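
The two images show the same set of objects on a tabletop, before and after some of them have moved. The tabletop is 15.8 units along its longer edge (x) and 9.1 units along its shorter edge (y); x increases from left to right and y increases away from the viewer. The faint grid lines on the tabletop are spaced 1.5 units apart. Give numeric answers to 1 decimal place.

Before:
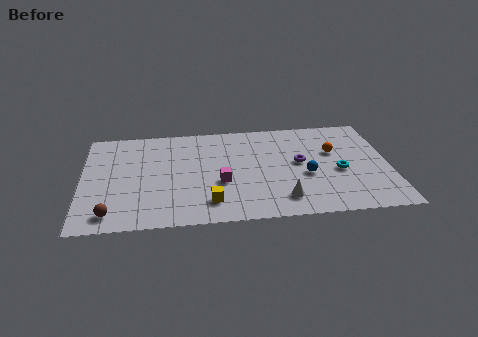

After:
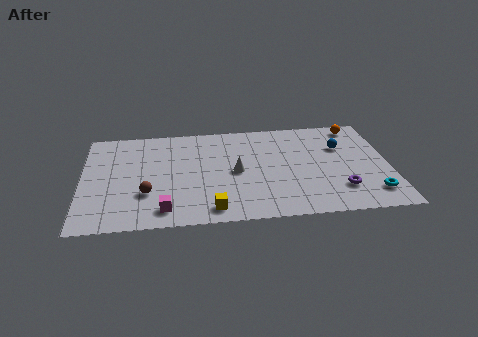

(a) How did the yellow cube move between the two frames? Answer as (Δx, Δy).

(0.1, -0.6)

From the two frames, the yellow cube sits at roughly (6.5, 1.8) before and (6.6, 1.2) after.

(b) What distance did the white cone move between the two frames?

3.5

From (10.2, 1.7) to (7.9, 4.4), the white cone covered √(2.3² + 2.7²) ≈ 3.5 units.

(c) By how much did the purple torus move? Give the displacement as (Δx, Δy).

(2.0, -2.6)

The purple torus started near (11.2, 4.9) and ended near (13.2, 2.3).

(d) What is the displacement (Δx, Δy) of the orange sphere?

(1.3, 2.3)

From the two frames, the orange sphere sits at roughly (13.0, 5.7) before and (14.3, 8.0) after.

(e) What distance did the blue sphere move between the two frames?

3.1

The blue sphere was near (11.5, 3.7) before and (13.4, 6.1) after, so it travelled √(1.9² + 2.4²) ≈ 3.1 units.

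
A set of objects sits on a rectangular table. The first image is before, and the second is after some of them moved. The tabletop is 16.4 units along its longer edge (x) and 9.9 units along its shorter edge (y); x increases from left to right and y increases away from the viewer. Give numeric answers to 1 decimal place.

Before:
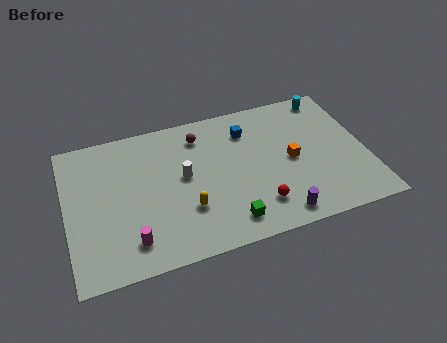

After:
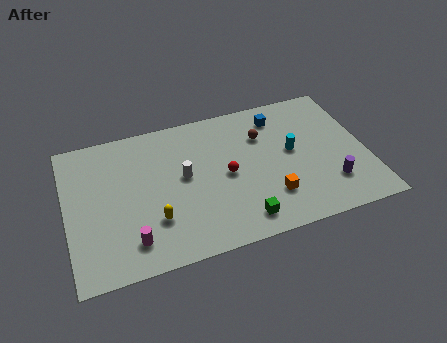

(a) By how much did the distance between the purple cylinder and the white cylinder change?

+1.9

They were about 6.4 units apart before and 8.3 after — 1.9 units further apart.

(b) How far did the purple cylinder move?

3.3

From (11.2, 1.2) to (14.2, 2.5), the purple cylinder covered √(3.0² + 1.3²) ≈ 3.3 units.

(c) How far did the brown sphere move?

3.5

From (7.5, 8.0) to (10.9, 7.0), the brown sphere covered √(3.4² + 1.0²) ≈ 3.5 units.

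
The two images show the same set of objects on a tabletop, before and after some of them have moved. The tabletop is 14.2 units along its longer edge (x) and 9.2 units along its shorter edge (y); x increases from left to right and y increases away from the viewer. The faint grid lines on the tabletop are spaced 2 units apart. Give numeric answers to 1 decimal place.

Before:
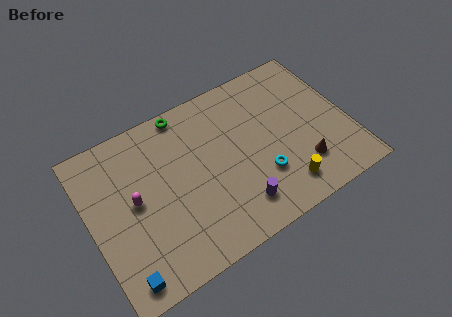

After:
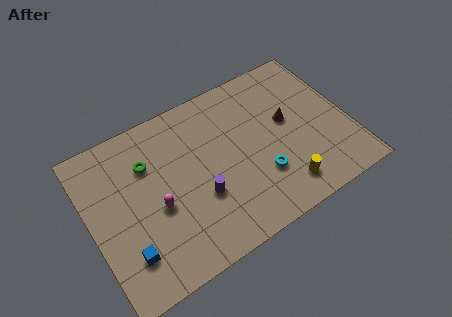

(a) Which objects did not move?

the yellow cylinder and the cyan torus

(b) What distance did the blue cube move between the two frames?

1.2

From (1.2, 1.1) to (1.6, 2.2), the blue cube covered √(0.4² + 1.1²) ≈ 1.2 units.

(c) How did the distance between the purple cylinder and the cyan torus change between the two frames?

+1.5

They were about 1.8 units apart before and 3.3 after — 1.5 units further apart.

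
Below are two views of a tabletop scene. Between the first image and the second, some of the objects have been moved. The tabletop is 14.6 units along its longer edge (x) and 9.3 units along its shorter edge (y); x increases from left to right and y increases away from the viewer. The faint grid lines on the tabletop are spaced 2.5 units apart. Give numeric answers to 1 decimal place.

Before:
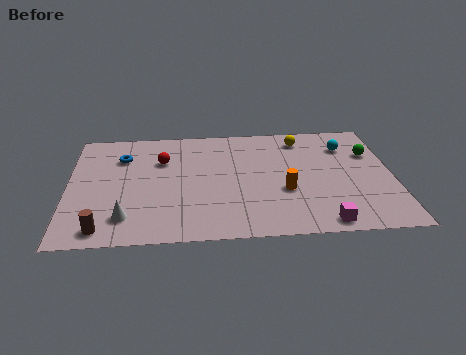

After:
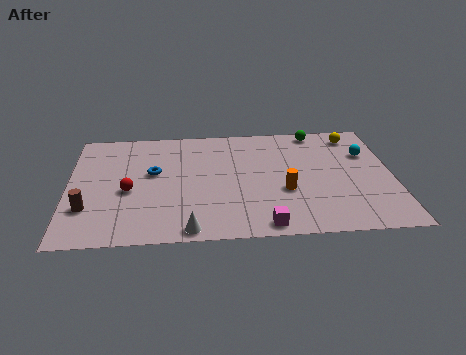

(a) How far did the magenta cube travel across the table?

2.6

From (11.3, 0.9) to (8.7, 0.9), the magenta cube covered √(2.6² + 0.0²) ≈ 2.6 units.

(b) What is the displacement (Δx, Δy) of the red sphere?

(-1.5, -2.4)

The red sphere started near (4.2, 6.4) and ended near (2.7, 4.0).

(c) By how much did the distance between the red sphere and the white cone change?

-0.6

They were about 4.8 units apart before and 4.2 after — 0.6 units closer together.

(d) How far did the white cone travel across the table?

3.0

The white cone was near (2.6, 1.9) before and (5.4, 0.8) after, so it travelled √(2.8² + 1.1²) ≈ 3.0 units.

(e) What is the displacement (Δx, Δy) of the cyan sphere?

(0.9, -0.7)

The cyan sphere was at about (12.6, 7.0) and moved to about (13.5, 6.3).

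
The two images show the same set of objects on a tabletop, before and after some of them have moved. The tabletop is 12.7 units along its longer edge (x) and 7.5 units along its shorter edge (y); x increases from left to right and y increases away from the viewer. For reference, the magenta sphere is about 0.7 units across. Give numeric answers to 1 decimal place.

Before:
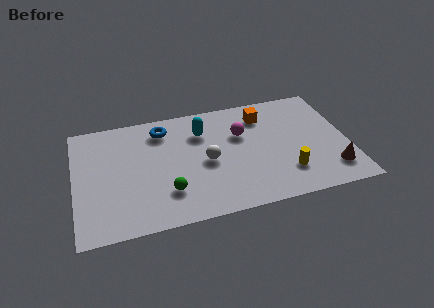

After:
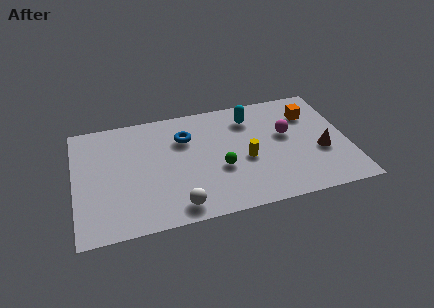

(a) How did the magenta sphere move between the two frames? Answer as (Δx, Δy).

(2.1, -0.5)

The magenta sphere started near (7.8, 4.9) and ended near (9.9, 4.4).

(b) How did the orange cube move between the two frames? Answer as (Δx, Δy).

(2.2, -0.4)

The orange cube was at about (8.9, 5.9) and moved to about (11.1, 5.5).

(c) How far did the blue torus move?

1.3

The blue torus moved from about (4.2, 6.1) to (5.2, 5.3), a distance of √(1.0² + 0.8²) ≈ 1.3.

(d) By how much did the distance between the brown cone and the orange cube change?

-2.6

The distance was about 5.2 in the first image and 2.6 in the second, so they moved 2.6 units closer together.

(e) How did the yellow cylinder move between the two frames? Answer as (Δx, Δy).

(-1.8, 1.3)

From the two frames, the yellow cylinder sits at roughly (9.7, 1.9) before and (7.9, 3.2) after.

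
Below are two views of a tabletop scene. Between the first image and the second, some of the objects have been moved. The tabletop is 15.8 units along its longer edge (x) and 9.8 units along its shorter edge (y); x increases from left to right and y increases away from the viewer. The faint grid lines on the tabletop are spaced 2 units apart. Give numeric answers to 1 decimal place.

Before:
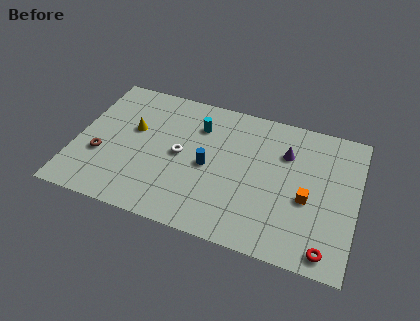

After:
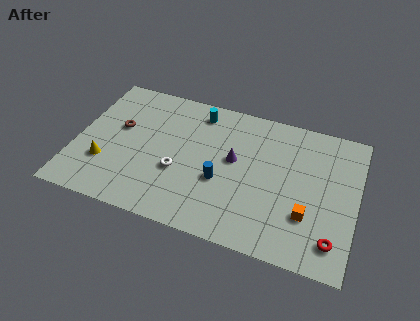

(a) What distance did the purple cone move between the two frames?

3.1

The purple cone was near (11.7, 6.9) before and (8.9, 5.5) after, so it travelled √(2.8² + 1.4²) ≈ 3.1 units.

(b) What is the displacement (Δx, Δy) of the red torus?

(0.3, 0.7)

The red torus was at about (14.4, 1.1) and moved to about (14.7, 1.8).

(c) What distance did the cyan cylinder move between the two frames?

1.0

The cyan cylinder moved from about (6.7, 7.3) to (6.6, 8.3), a distance of √(0.1² + 1.0²) ≈ 1.0.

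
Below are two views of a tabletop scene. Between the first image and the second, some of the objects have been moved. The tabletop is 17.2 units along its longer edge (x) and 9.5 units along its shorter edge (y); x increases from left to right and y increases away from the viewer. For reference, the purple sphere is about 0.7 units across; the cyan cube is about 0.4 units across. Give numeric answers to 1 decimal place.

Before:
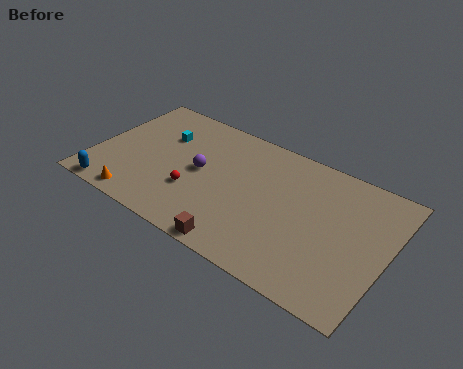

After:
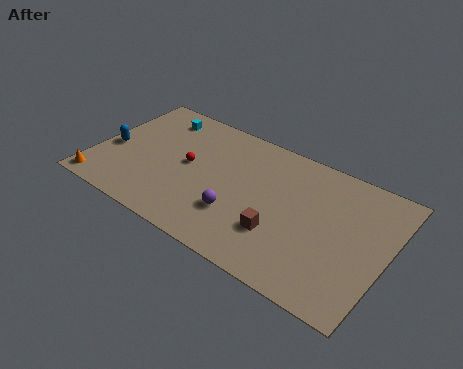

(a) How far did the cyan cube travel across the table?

1.5

The cyan cube moved from about (3.6, 6.5) to (3.0, 7.9), a distance of √(0.6² + 1.4²) ≈ 1.5.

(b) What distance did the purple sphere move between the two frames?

3.3

From (6.2, 4.9) to (8.8, 2.9), the purple sphere covered √(2.6² + 2.0²) ≈ 3.3 units.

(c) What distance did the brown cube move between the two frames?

2.9

The brown cube was near (9.3, 0.8) before and (11.3, 2.9) after, so it travelled √(2.0² + 2.1²) ≈ 2.9 units.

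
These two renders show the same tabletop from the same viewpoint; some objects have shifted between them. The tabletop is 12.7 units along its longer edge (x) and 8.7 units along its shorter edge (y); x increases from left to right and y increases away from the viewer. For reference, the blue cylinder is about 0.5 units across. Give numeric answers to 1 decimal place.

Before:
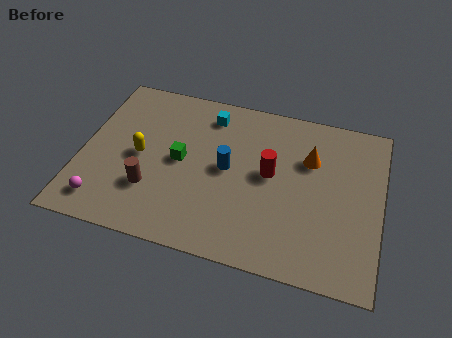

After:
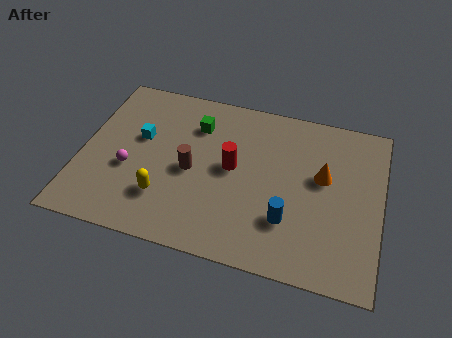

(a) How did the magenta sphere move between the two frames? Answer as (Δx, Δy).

(0.9, 2.0)

The magenta sphere started near (1.2, 1.4) and ended near (2.1, 3.4).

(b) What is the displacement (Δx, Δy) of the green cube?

(0.5, 2.1)

The green cube started near (4.2, 4.4) and ended near (4.7, 6.5).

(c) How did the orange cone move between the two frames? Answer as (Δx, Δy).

(0.6, -0.8)

The orange cone started near (9.6, 5.9) and ended near (10.2, 5.1).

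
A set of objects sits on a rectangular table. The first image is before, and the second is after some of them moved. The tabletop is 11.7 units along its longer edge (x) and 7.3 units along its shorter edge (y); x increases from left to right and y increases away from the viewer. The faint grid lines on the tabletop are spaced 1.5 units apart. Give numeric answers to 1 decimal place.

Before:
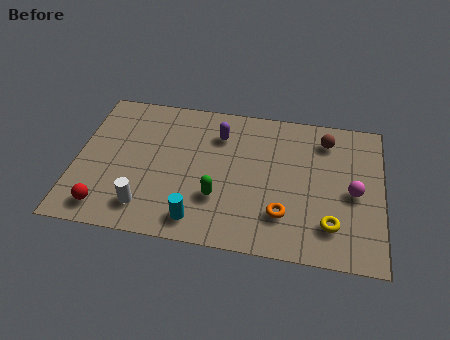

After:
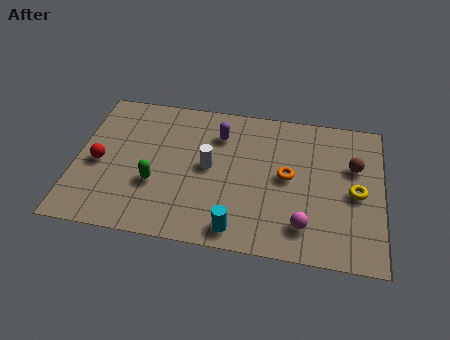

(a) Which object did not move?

the purple capsule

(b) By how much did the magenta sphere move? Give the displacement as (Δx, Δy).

(-1.8, -1.9)

The magenta sphere was at about (10.6, 3.4) and moved to about (8.8, 1.5).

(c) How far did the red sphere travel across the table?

2.2

The red sphere was near (1.3, 1.1) before and (0.9, 3.3) after, so it travelled √(0.4² + 2.2²) ≈ 2.2 units.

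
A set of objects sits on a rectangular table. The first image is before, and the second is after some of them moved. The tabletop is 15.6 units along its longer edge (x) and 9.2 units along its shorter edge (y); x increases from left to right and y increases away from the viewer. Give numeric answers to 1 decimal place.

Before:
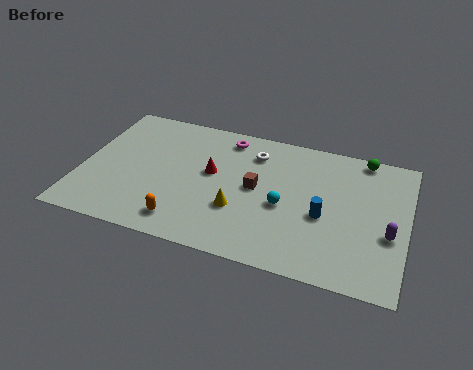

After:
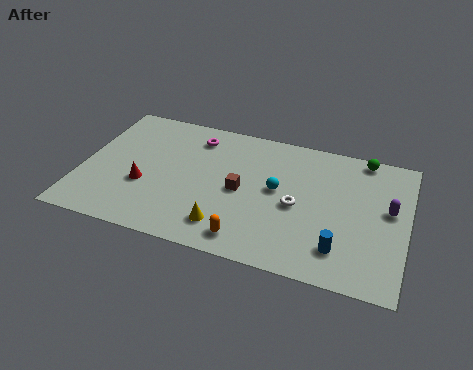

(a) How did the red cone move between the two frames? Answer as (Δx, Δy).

(-3.1, -1.8)

The red cone started near (6.2, 5.2) and ended near (3.1, 3.4).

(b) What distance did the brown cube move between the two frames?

0.8

From (8.4, 4.8) to (7.7, 4.4), the brown cube covered √(0.7² + 0.4²) ≈ 0.8 units.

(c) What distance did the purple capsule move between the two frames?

1.6

The purple capsule was near (14.8, 3.6) before and (14.7, 5.2) after, so it travelled √(0.1² + 1.6²) ≈ 1.6 units.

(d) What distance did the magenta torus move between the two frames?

1.6

The magenta torus moved from about (6.7, 7.9) to (5.2, 7.5), a distance of √(1.5² + 0.4²) ≈ 1.6.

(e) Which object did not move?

the green sphere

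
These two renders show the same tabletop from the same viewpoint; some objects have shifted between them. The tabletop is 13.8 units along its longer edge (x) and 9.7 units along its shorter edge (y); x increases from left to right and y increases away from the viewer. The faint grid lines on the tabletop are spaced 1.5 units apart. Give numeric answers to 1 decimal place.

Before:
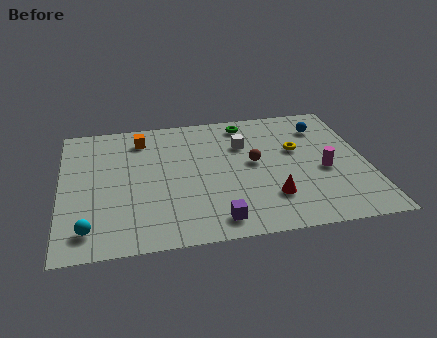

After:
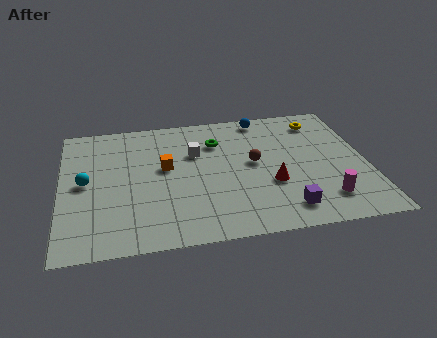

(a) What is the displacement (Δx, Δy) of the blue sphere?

(-2.7, 1.2)

From the two frames, the blue sphere sits at roughly (12.0, 7.5) before and (9.3, 8.7) after.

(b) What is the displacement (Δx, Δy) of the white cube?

(-2.2, -0.3)

From the two frames, the white cube sits at roughly (8.3, 6.7) before and (6.1, 6.4) after.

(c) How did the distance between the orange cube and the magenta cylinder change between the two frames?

-1.1

They were about 8.9 units apart before and 7.8 after — 1.1 units closer together.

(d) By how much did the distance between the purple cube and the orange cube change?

-0.8

They were about 7.3 units apart before and 6.5 after — 0.8 units closer together.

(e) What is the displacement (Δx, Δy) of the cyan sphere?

(-0.1, 3.3)

The cyan sphere started near (1.2, 1.6) and ended near (1.1, 4.9).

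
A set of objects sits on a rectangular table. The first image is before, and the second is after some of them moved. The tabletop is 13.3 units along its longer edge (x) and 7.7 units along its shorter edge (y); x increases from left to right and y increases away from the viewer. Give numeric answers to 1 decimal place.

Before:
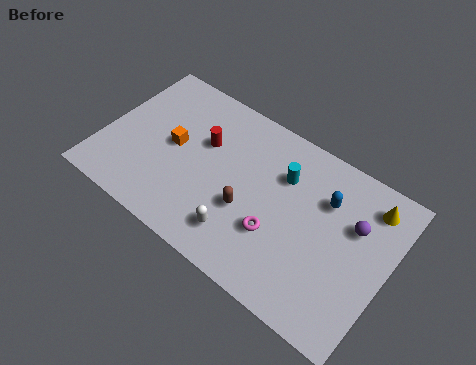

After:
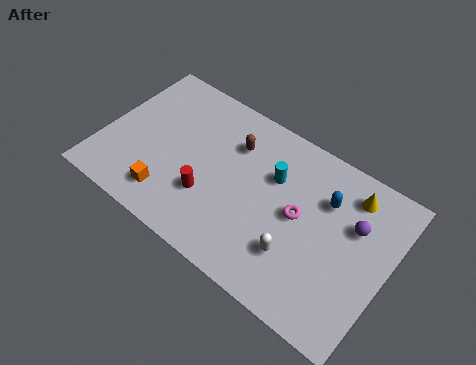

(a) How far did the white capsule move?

2.6

From (6.9, 1.6) to (9.4, 2.2), the white capsule covered √(2.5² + 0.6²) ≈ 2.6 units.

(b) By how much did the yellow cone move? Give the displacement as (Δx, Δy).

(-0.9, 0.0)

From the two frames, the yellow cone sits at roughly (12.1, 6.3) before and (11.2, 6.3) after.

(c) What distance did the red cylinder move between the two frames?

2.5

The red cylinder was near (4.5, 4.9) before and (5.2, 2.5) after, so it travelled √(0.7² + 2.4²) ≈ 2.5 units.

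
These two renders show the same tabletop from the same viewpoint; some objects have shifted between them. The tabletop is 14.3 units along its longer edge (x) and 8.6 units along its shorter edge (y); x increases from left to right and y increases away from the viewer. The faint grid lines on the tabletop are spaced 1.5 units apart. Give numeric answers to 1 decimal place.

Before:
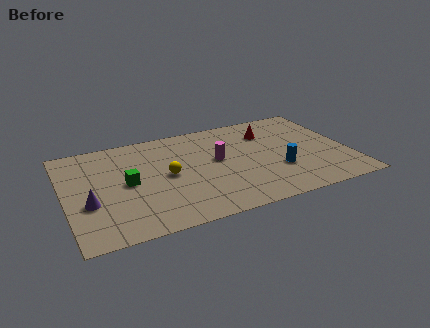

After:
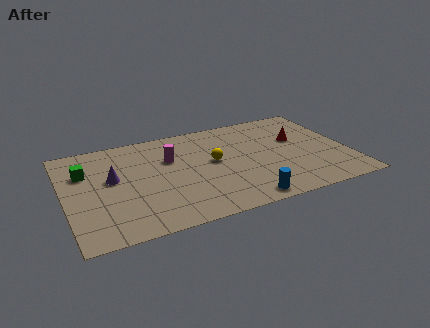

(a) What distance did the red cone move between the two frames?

1.8

The red cone moved from about (10.5, 6.4) to (11.9, 5.3), a distance of √(1.4² + 1.1²) ≈ 1.8.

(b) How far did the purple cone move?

2.1

The purple cone moved from about (1.1, 3.2) to (2.4, 4.9), a distance of √(1.3² + 1.7²) ≈ 2.1.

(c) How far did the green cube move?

2.6

From (3.1, 4.3) to (1.1, 5.9), the green cube covered √(2.0² + 1.6²) ≈ 2.6 units.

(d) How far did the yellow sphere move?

2.4

From (5.1, 4.3) to (7.5, 4.7), the yellow sphere covered √(2.4² + 0.4²) ≈ 2.4 units.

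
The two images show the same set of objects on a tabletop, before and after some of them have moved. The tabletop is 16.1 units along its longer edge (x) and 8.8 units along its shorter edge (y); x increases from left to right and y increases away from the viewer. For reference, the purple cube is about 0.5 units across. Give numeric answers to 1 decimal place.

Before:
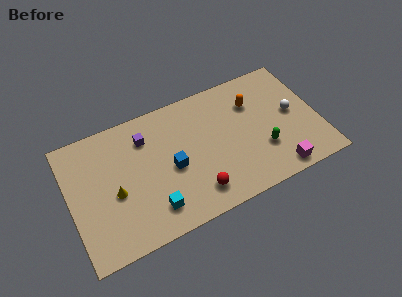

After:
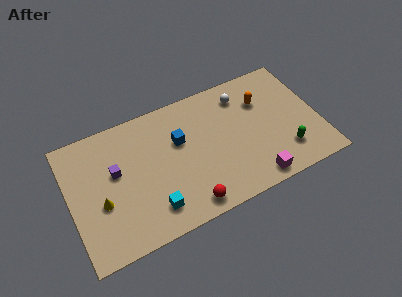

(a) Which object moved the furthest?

the white sphere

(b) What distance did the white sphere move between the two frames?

3.9

The white sphere was near (14.5, 4.6) before and (11.5, 7.1) after, so it travelled √(3.0² + 2.5²) ≈ 3.9 units.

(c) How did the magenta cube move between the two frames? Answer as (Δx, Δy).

(-1.5, 0.0)

The magenta cube started near (13.0, 1.0) and ended near (11.5, 1.0).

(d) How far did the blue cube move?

1.7

The blue cube was near (6.5, 4.0) before and (7.2, 5.6) after, so it travelled √(0.7² + 1.6²) ≈ 1.7 units.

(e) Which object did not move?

the cyan cube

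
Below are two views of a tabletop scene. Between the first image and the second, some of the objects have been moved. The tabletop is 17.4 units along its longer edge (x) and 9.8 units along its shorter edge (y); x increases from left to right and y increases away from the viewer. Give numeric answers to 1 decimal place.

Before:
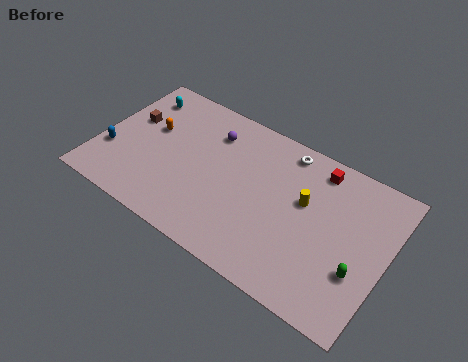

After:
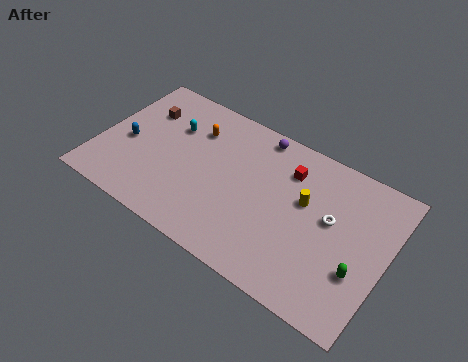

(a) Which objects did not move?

the yellow cylinder and the green capsule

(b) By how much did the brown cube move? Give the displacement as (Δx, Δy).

(0.6, 1.0)

The brown cube started near (1.6, 6.0) and ended near (2.2, 7.0).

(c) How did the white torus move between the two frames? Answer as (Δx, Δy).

(3.2, -3.0)

The white torus started near (10.8, 8.6) and ended near (14.0, 5.6).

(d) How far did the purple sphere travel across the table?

3.0

The purple sphere was near (6.4, 7.5) before and (9.1, 8.8) after, so it travelled √(2.7² + 1.3²) ≈ 3.0 units.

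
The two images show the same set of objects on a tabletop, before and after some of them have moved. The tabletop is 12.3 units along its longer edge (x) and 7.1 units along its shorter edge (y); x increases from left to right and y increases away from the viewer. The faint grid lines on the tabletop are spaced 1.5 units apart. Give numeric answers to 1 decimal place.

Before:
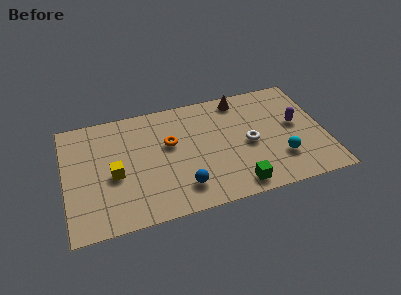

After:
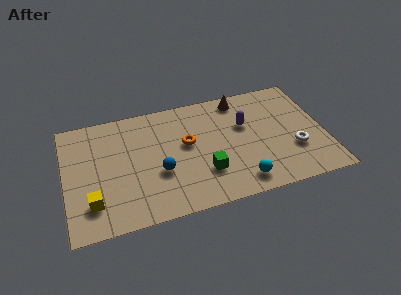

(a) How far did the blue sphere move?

1.6

The blue sphere was near (5.4, 1.5) before and (4.4, 2.7) after, so it travelled √(1.0² + 1.2²) ≈ 1.6 units.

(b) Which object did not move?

the brown cone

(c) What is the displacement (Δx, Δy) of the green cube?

(-1.4, 1.2)

The green cube started near (7.9, 0.9) and ended near (6.5, 2.1).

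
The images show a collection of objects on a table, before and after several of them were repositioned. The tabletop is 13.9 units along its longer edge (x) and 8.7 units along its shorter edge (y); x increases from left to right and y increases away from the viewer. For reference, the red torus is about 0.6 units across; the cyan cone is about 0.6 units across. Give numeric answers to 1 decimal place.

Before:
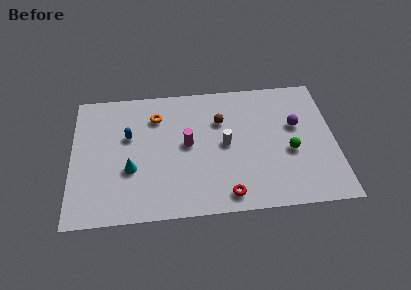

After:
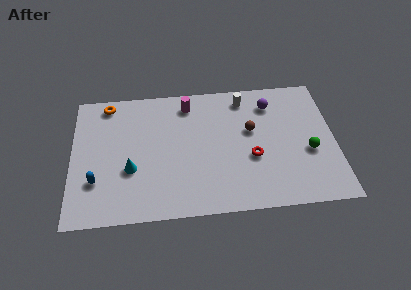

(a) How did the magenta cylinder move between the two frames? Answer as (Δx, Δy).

(0.1, 2.7)

From the two frames, the magenta cylinder sits at roughly (6.1, 4.6) before and (6.2, 7.3) after.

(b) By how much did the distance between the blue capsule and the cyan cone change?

-0.3

The distance was about 2.2 in the first image and 1.9 in the second, so they moved 0.3 units closer together.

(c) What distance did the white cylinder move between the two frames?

3.2

From (8.1, 4.4) to (9.2, 7.4), the white cylinder covered √(1.1² + 3.0²) ≈ 3.2 units.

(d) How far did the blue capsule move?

3.3

The blue capsule moved from about (3.0, 5.4) to (1.3, 2.6), a distance of √(1.7² + 2.8²) ≈ 3.3.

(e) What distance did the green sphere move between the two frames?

1.0

The green sphere moved from about (11.5, 3.6) to (12.5, 3.5), a distance of √(1.0² + 0.1²) ≈ 1.0.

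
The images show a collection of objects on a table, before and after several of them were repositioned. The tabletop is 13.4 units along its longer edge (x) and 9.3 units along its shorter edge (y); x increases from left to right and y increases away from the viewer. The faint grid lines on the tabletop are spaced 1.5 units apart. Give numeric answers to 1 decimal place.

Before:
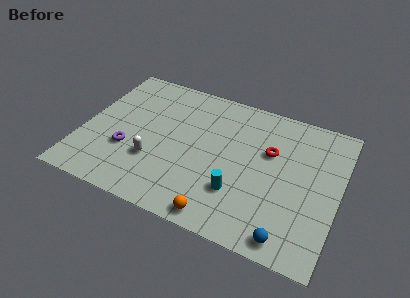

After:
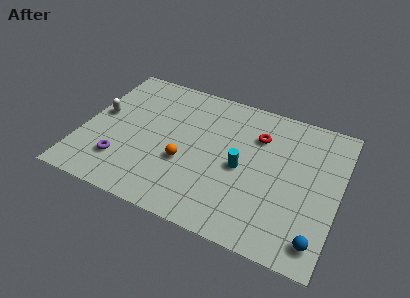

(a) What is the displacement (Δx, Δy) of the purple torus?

(-0.2, -0.9)

From the two frames, the purple torus sits at roughly (2.5, 3.2) before and (2.3, 2.3) after.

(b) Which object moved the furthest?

the white capsule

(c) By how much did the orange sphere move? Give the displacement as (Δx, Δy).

(-2.2, 2.6)

From the two frames, the orange sphere sits at roughly (7.7, 0.9) before and (5.5, 3.5) after.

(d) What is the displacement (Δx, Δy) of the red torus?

(-0.7, 0.8)

The red torus started near (9.7, 5.9) and ended near (9.0, 6.7).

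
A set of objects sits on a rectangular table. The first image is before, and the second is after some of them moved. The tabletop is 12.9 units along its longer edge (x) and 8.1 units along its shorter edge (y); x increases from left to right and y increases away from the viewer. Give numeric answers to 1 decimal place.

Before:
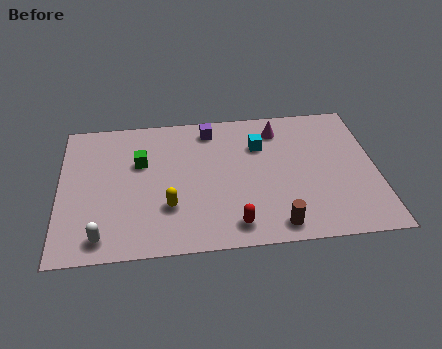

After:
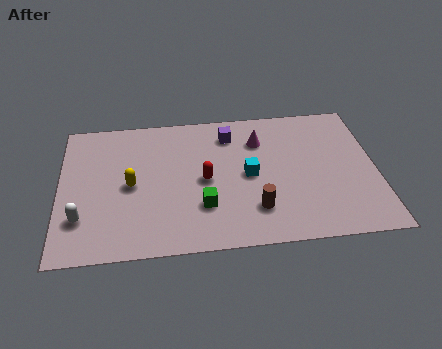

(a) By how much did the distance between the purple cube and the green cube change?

+0.9

They were about 3.4 units apart before and 4.3 after — 0.9 units further apart.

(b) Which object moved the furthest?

the green cube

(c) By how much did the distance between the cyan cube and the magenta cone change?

+0.9

The distance was about 1.2 in the first image and 2.1 in the second, so they moved 0.9 units further apart.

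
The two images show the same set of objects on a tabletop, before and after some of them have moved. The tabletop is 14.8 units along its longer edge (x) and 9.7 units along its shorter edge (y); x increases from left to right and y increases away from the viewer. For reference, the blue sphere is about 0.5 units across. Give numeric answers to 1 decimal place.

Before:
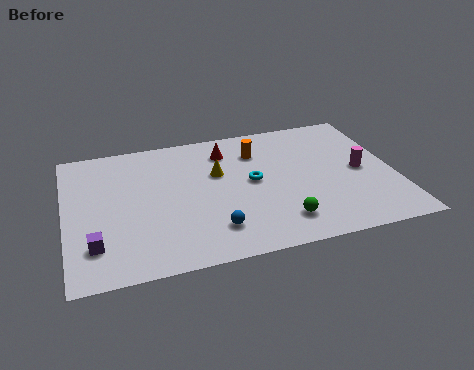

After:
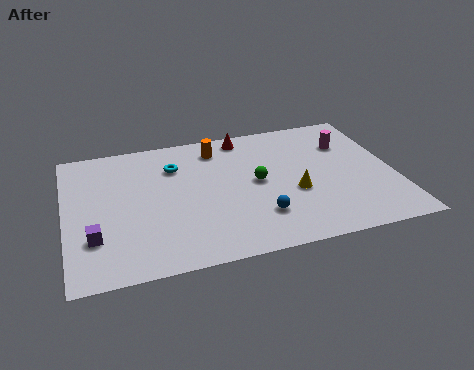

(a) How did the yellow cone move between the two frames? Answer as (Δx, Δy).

(3.3, -2.3)

From the two frames, the yellow cone sits at roughly (6.9, 6.1) before and (10.2, 3.8) after.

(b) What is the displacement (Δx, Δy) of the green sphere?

(-0.8, 3.1)

The green sphere started near (9.4, 1.9) and ended near (8.6, 5.0).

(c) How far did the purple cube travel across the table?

0.5

The purple cube moved from about (1.2, 2.3) to (1.2, 2.8), a distance of √(0.0² + 0.5²) ≈ 0.5.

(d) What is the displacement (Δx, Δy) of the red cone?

(0.9, 0.9)

The red cone was at about (7.4, 7.7) and moved to about (8.3, 8.6).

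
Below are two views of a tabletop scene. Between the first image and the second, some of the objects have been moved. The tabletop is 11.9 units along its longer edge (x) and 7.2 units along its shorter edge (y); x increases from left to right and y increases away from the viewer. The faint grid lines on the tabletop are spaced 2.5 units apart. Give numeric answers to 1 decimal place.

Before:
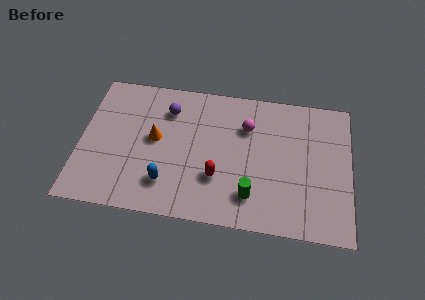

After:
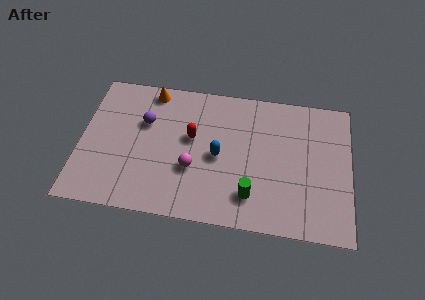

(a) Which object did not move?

the green cylinder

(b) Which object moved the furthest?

the magenta sphere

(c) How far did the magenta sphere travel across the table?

3.4

The magenta sphere was near (7.3, 5.1) before and (5.0, 2.6) after, so it travelled √(2.3² + 2.5²) ≈ 3.4 units.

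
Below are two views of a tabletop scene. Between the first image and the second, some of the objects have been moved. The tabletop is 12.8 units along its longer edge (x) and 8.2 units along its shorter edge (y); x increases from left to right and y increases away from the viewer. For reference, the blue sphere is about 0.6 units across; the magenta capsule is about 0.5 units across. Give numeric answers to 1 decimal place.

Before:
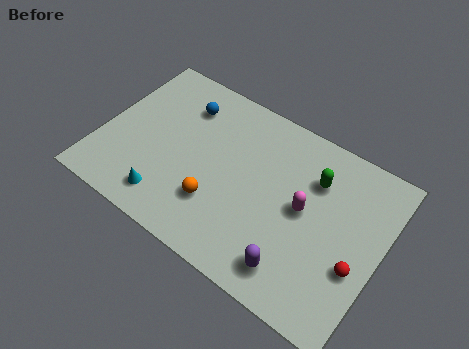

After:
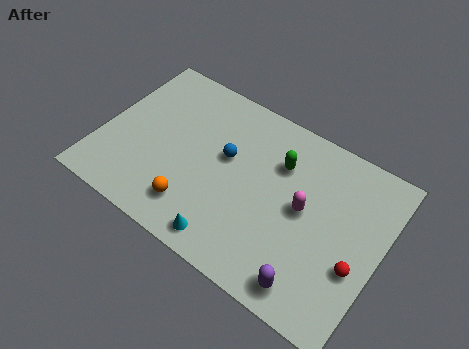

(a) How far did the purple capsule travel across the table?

0.9

The purple capsule moved from about (9.4, 1.4) to (10.2, 1.1), a distance of √(0.8² + 0.3²) ≈ 0.9.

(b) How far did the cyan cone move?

2.9

The cyan cone was near (3.5, 1.4) before and (6.4, 1.0) after, so it travelled √(2.9² + 0.4²) ≈ 2.9 units.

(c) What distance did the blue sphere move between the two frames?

2.7

The blue sphere was near (3.3, 6.3) before and (5.6, 4.8) after, so it travelled √(2.3² + 1.5²) ≈ 2.7 units.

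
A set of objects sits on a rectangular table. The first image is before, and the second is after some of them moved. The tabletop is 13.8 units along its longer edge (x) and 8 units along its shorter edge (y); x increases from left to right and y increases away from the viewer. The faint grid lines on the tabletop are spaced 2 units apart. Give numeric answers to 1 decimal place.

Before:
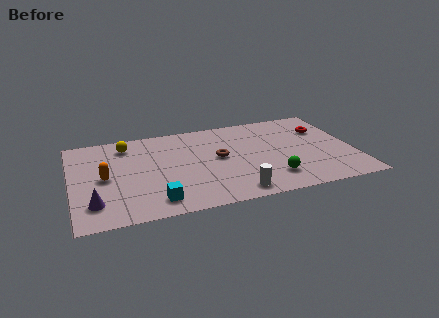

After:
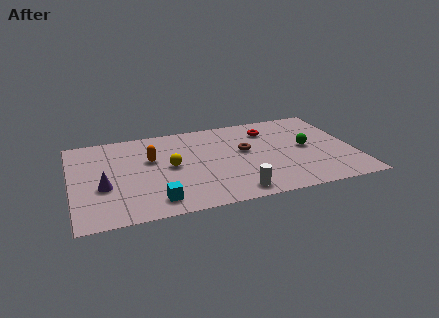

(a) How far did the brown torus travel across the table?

1.3

The brown torus was near (7.2, 4.3) before and (8.5, 4.6) after, so it travelled √(1.3² + 0.3²) ≈ 1.3 units.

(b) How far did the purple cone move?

1.4

The purple cone moved from about (1.0, 1.8) to (1.5, 3.1), a distance of √(0.5² + 1.3²) ≈ 1.4.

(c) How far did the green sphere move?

3.0

From (9.6, 1.8) to (11.5, 4.1), the green sphere covered √(1.9² + 2.3²) ≈ 3.0 units.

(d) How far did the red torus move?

2.8

The red torus was near (12.5, 5.6) before and (9.8, 6.2) after, so it travelled √(2.7² + 0.6²) ≈ 2.8 units.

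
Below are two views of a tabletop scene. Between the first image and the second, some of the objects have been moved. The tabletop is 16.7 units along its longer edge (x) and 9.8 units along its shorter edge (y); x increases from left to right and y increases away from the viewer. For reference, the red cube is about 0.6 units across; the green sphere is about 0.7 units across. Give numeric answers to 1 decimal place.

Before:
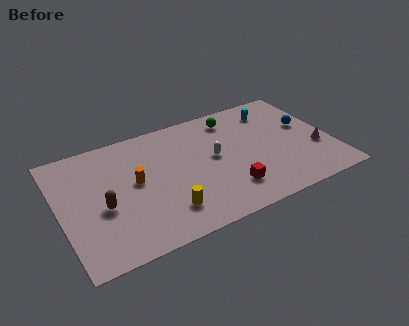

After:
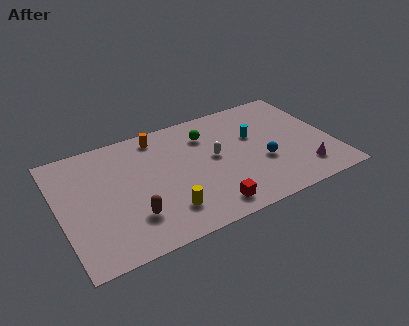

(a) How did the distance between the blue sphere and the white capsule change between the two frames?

-2.7

They were about 5.9 units apart before and 3.2 after — 2.7 units closer together.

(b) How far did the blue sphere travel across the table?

3.7

From (15.4, 5.8) to (12.3, 3.7), the blue sphere covered √(3.1² + 2.1²) ≈ 3.7 units.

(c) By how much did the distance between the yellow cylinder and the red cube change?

-1.3

The distance was about 3.9 in the first image and 2.6 in the second, so they moved 1.3 units closer together.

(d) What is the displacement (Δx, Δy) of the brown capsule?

(1.6, -1.5)

The brown capsule was at about (2.5, 4.1) and moved to about (4.1, 2.6).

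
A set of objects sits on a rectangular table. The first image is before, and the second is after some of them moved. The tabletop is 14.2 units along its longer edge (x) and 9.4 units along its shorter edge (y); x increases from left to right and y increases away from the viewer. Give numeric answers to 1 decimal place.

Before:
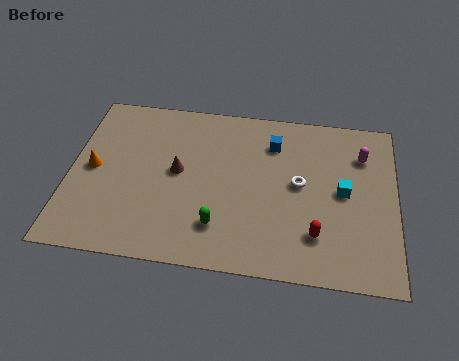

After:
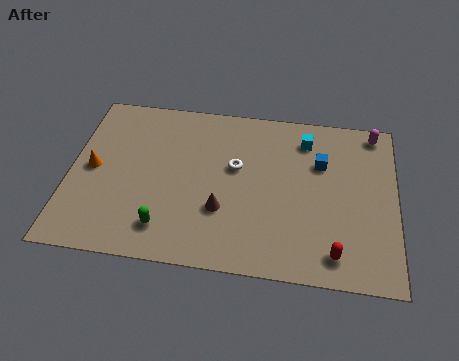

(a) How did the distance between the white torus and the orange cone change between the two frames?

-2.7

They were about 9.0 units apart before and 6.3 after — 2.7 units closer together.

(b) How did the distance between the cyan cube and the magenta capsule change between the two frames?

+0.8

Before: roughly 2.3 units apart; after: 3.1. That's 0.8 units further apart.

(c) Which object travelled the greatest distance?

the cyan cube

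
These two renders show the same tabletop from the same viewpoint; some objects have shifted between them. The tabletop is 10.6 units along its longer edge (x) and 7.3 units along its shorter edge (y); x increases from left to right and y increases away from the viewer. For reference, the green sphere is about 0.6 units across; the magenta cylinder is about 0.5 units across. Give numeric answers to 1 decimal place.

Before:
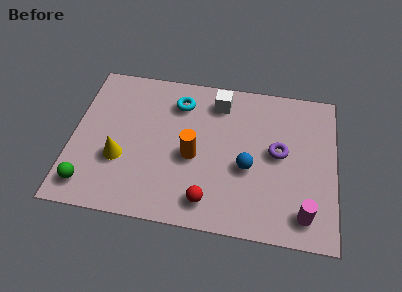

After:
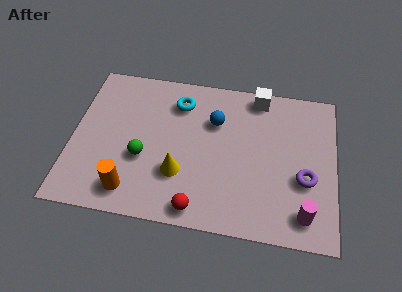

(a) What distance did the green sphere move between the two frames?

2.6

The green sphere moved from about (0.8, 1.2) to (2.9, 2.8), a distance of √(2.1² + 1.6²) ≈ 2.6.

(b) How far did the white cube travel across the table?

1.7

The white cube was near (5.8, 6.0) before and (7.4, 6.5) after, so it travelled √(1.6² + 0.5²) ≈ 1.7 units.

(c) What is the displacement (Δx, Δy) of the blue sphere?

(-1.4, 2.0)

The blue sphere started near (7.1, 3.0) and ended near (5.7, 5.0).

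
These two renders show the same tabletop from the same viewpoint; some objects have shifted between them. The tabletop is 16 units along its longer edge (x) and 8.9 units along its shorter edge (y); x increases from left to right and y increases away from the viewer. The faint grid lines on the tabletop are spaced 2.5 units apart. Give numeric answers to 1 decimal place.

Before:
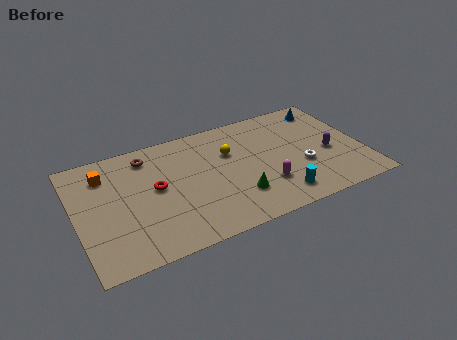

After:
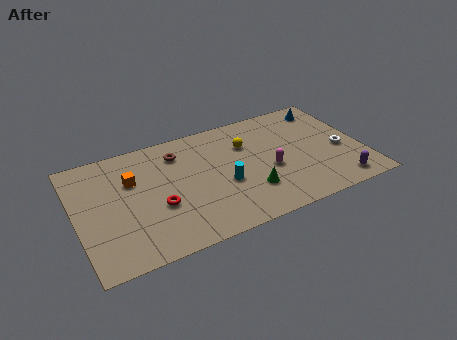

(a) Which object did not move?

the blue cone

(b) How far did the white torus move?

2.4

From (12.5, 3.3) to (14.8, 3.8), the white torus covered √(2.3² + 0.5²) ≈ 2.4 units.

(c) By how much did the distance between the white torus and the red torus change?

+2.2

The distance was about 8.2 in the first image and 10.4 in the second, so they moved 2.2 units further apart.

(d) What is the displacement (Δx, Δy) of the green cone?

(0.7, 0.1)

From the two frames, the green cone sits at roughly (8.7, 2.4) before and (9.4, 2.5) after.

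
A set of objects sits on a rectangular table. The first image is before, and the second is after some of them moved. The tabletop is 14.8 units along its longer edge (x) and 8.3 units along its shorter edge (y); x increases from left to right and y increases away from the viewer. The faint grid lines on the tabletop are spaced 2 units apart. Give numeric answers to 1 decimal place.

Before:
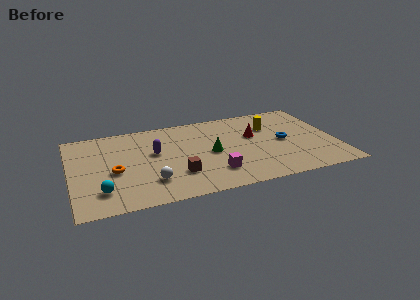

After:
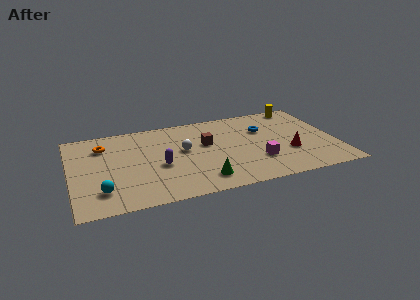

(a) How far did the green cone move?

2.6

From (7.8, 4.0) to (7.1, 1.5), the green cone covered √(0.7² + 2.5²) ≈ 2.6 units.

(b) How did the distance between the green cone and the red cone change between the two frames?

+2.5

They were about 2.7 units apart before and 5.2 after — 2.5 units further apart.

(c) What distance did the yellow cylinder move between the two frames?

2.5

The yellow cylinder moved from about (11.3, 5.8) to (13.2, 7.5), a distance of √(1.9² + 1.7²) ≈ 2.5.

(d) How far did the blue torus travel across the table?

1.8

The blue torus moved from about (11.9, 4.1) to (10.9, 5.6), a distance of √(1.0² + 1.5²) ≈ 1.8.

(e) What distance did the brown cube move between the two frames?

3.2

From (5.8, 2.4) to (7.6, 5.0), the brown cube covered √(1.8² + 2.6²) ≈ 3.2 units.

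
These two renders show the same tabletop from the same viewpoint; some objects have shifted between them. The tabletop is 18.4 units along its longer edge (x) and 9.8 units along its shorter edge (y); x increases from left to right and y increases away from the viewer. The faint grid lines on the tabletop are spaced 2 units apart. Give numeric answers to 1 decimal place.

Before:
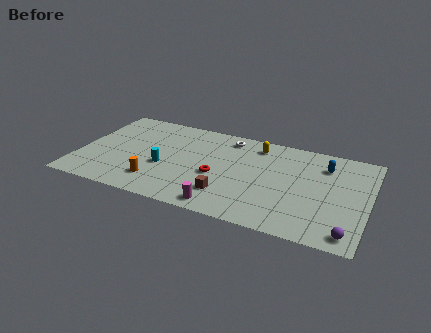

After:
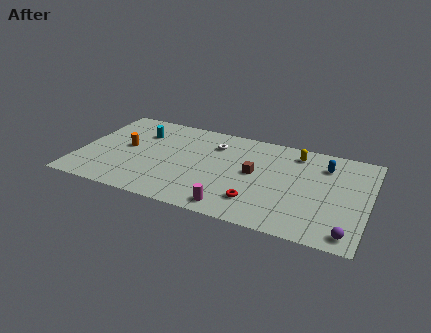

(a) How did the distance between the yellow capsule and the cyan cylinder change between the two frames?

+3.0

They were about 7.1 units apart before and 10.1 after — 3.0 units further apart.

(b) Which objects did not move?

the purple sphere and the blue capsule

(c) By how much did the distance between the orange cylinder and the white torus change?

-1.5

Before: roughly 7.4 units apart; after: 5.9. That's 1.5 units closer together.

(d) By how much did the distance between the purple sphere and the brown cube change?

-0.4

The distance was about 7.8 in the first image and 7.4 in the second, so they moved 0.4 units closer together.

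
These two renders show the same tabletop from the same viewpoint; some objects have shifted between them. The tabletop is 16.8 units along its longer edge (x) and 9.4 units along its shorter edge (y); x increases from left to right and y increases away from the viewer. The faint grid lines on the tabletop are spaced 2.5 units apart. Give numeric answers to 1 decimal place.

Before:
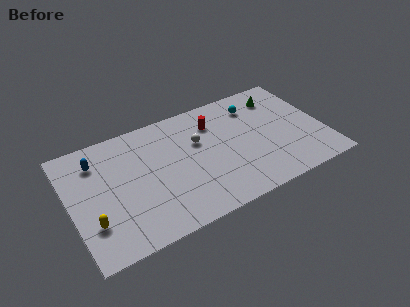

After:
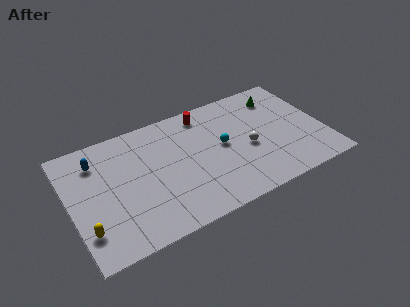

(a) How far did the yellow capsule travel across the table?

0.6

The yellow capsule was near (1.2, 2.7) before and (0.8, 2.3) after, so it travelled √(0.4² + 0.4²) ≈ 0.6 units.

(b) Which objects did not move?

the green cone and the blue capsule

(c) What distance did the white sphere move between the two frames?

3.6

The white sphere was near (8.6, 6.0) before and (11.7, 4.1) after, so it travelled √(3.1² + 1.9²) ≈ 3.6 units.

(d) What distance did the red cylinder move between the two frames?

1.1

From (9.8, 7.1) to (9.3, 8.1), the red cylinder covered √(0.5² + 1.0²) ≈ 1.1 units.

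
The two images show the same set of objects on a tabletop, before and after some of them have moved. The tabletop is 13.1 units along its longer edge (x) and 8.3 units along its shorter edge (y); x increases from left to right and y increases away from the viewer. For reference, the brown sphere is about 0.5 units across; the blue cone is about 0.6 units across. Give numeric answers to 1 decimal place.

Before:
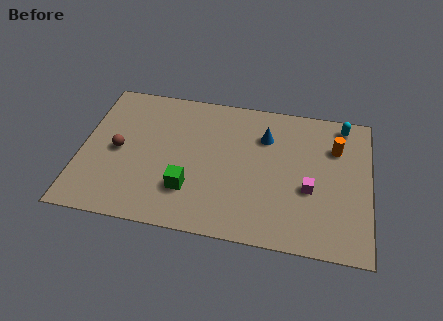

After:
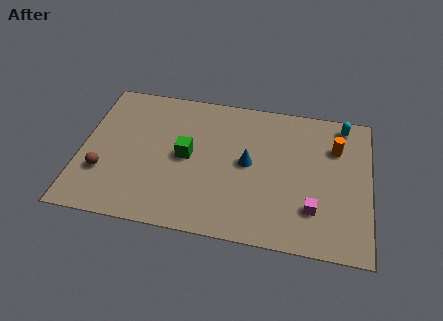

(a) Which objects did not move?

the orange cylinder and the cyan capsule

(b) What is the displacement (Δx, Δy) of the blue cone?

(-0.7, -1.7)

From the two frames, the blue cone sits at roughly (8.3, 6.0) before and (7.6, 4.3) after.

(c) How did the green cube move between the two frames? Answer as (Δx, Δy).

(-0.2, 1.9)

The green cube started near (5.0, 2.3) and ended near (4.8, 4.2).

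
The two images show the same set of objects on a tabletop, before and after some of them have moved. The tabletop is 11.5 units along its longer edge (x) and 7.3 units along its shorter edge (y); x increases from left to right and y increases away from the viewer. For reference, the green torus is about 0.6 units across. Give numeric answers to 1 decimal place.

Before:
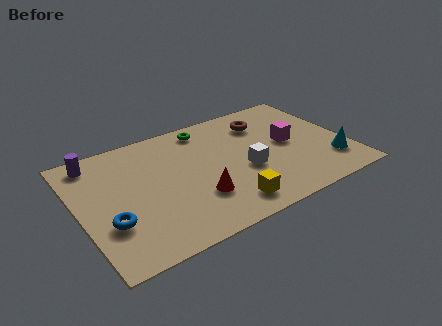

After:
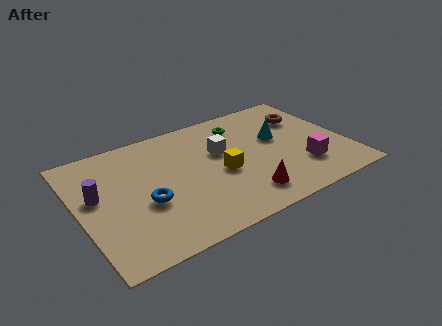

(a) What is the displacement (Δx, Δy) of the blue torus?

(1.6, 0.5)

From the two frames, the blue torus sits at roughly (1.1, 2.4) before and (2.7, 2.9) after.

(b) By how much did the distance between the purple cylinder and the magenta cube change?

+0.4

Before: roughly 8.5 units apart; after: 8.9. That's 0.4 units further apart.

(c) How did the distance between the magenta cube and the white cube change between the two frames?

+1.8

They were about 2.3 units apart before and 4.1 after — 1.8 units further apart.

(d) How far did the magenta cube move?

1.8

From (9.1, 3.8) to (9.4, 2.0), the magenta cube covered √(0.3² + 1.8²) ≈ 1.8 units.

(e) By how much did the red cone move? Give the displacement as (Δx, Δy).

(1.9, -0.8)

From the two frames, the red cone sits at roughly (4.8, 2.2) before and (6.7, 1.4) after.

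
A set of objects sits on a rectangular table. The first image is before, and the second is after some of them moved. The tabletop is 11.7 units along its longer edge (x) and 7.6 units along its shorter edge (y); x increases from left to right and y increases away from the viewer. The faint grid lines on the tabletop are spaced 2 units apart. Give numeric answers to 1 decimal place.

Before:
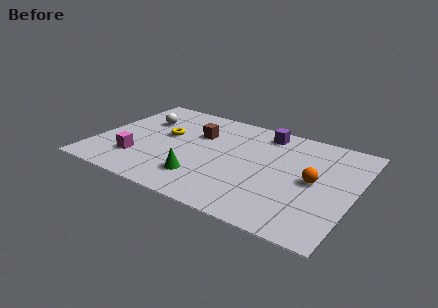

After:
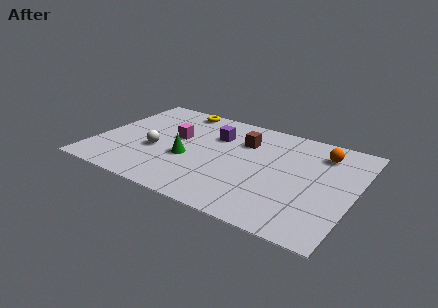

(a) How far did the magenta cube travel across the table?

2.8

From (2.1, 2.0) to (3.5, 4.4), the magenta cube covered √(1.4² + 2.4²) ≈ 2.8 units.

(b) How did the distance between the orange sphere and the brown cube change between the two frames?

-2.1

The distance was about 5.7 in the first image and 3.6 in the second, so they moved 2.1 units closer together.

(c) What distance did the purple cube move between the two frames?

2.4

The purple cube was near (7.3, 6.5) before and (5.2, 5.3) after, so it travelled √(2.1² + 1.2²) ≈ 2.4 units.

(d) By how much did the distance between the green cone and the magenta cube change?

-1.4

They were about 3.0 units apart before and 1.6 after — 1.4 units closer together.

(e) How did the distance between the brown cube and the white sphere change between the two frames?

+1.8

They were about 2.6 units apart before and 4.4 after — 1.8 units further apart.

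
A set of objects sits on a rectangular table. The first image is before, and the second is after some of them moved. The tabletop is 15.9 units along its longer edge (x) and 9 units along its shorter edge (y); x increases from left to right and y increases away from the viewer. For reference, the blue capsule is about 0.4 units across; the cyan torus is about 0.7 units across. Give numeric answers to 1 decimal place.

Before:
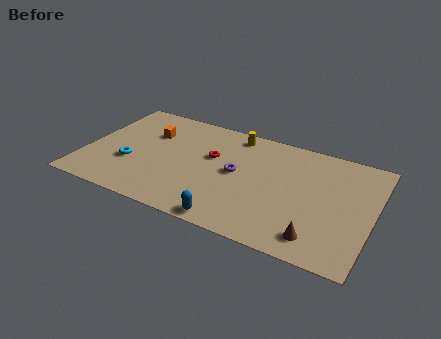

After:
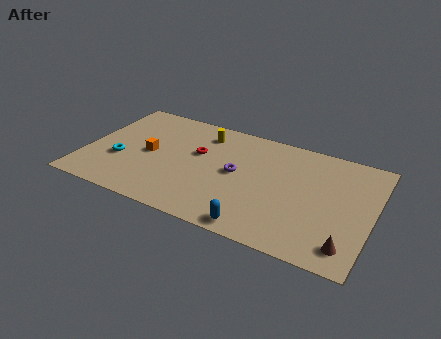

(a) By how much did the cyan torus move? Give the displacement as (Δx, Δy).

(-0.6, 0.1)

The cyan torus started near (2.6, 3.2) and ended near (2.0, 3.3).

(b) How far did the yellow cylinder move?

1.8

The yellow cylinder moved from about (7.9, 7.9) to (6.2, 7.3), a distance of √(1.7² + 0.6²) ≈ 1.8.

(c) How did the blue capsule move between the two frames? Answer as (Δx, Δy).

(1.4, 0.1)

From the two frames, the blue capsule sits at roughly (8.6, 0.8) before and (10.0, 0.9) after.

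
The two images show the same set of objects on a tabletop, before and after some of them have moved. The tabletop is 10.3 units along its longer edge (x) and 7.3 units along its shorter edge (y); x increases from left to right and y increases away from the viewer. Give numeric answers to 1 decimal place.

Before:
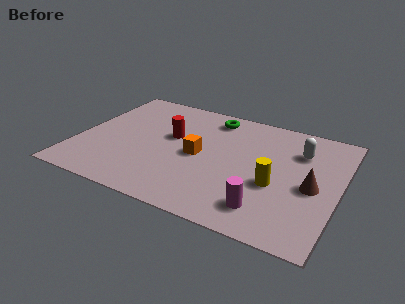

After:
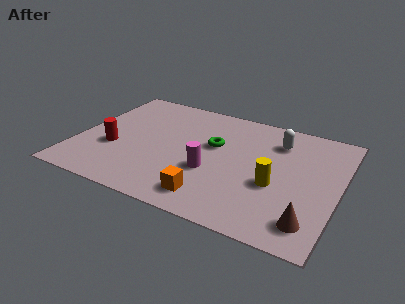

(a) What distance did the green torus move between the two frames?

1.8

The green torus was near (5.0, 6.2) before and (5.3, 4.4) after, so it travelled √(0.3² + 1.8²) ≈ 1.8 units.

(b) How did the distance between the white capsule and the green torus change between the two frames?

-1.0

The distance was about 3.7 in the first image and 2.7 in the second, so they moved 1.0 units closer together.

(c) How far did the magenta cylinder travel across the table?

2.6

The magenta cylinder moved from about (7.7, 1.4) to (5.4, 2.7), a distance of √(2.3² + 1.3²) ≈ 2.6.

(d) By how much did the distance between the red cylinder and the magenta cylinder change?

-1.1

They were about 5.0 units apart before and 3.9 after — 1.1 units closer together.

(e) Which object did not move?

the yellow cylinder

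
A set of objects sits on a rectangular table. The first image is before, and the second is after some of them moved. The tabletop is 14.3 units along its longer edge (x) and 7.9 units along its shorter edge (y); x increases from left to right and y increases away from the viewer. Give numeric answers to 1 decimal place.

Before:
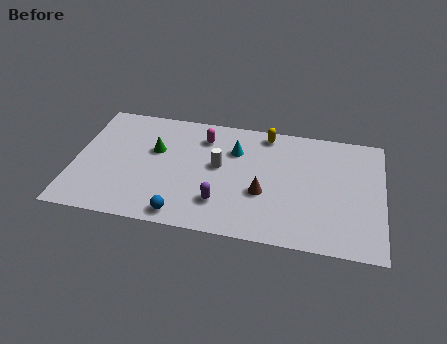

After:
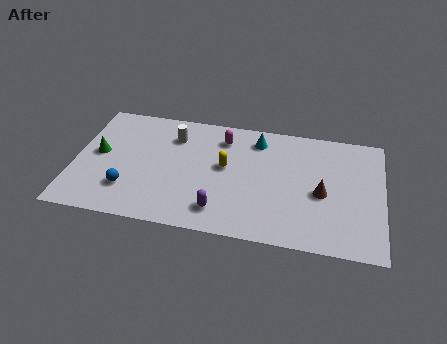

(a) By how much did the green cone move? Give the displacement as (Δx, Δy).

(-2.6, -0.7)

The green cone started near (3.7, 4.9) and ended near (1.1, 4.2).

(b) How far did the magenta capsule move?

0.9

The magenta capsule was near (5.9, 6.2) before and (6.8, 6.3) after, so it travelled √(0.9² + 0.1²) ≈ 0.9 units.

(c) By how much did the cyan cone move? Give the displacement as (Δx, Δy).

(1.0, 0.9)

The cyan cone started near (7.4, 5.6) and ended near (8.4, 6.5).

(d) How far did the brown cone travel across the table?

2.7

The brown cone was near (8.8, 3.0) before and (11.5, 3.5) after, so it travelled √(2.7² + 0.5²) ≈ 2.7 units.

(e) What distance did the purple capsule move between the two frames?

0.5

From (6.9, 2.0) to (6.9, 1.5), the purple capsule covered √(0.0² + 0.5²) ≈ 0.5 units.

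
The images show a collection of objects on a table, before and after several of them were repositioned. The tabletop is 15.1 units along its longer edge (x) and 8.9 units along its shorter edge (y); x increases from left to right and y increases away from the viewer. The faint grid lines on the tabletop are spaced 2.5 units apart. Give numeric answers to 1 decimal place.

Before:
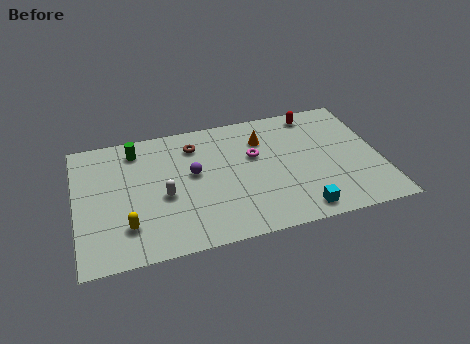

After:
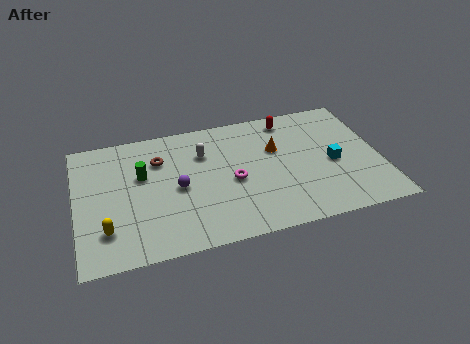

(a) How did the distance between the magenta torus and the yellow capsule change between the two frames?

-0.7

They were about 7.3 units apart before and 6.6 after — 0.7 units closer together.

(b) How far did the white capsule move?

3.3

The white capsule was near (4.3, 3.8) before and (6.4, 6.3) after, so it travelled √(2.1² + 2.5²) ≈ 3.3 units.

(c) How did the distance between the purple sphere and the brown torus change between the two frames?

+0.3

The distance was about 2.0 in the first image and 2.3 in the second, so they moved 0.3 units further apart.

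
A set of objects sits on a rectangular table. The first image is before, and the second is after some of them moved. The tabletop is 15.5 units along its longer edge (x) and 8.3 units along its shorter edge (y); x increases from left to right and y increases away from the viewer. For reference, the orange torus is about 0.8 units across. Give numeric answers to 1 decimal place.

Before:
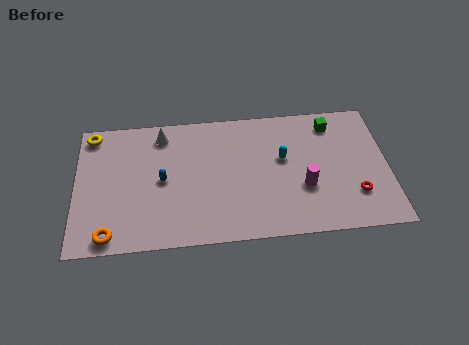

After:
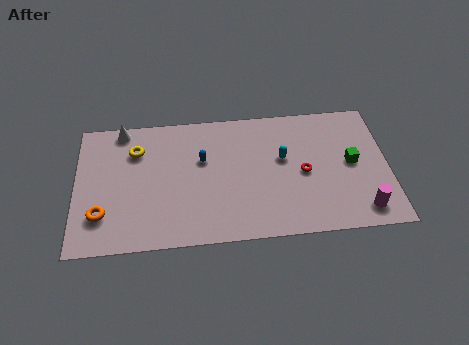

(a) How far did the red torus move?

3.0

The red torus moved from about (13.8, 2.3) to (11.3, 3.9), a distance of √(2.5² + 1.6²) ≈ 3.0.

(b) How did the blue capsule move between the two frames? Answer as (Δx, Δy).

(2.0, 1.1)

The blue capsule started near (4.3, 4.1) and ended near (6.3, 5.2).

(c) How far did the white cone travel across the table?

2.1

The white cone moved from about (4.3, 7.0) to (2.3, 7.5), a distance of √(2.0² + 0.5²) ≈ 2.1.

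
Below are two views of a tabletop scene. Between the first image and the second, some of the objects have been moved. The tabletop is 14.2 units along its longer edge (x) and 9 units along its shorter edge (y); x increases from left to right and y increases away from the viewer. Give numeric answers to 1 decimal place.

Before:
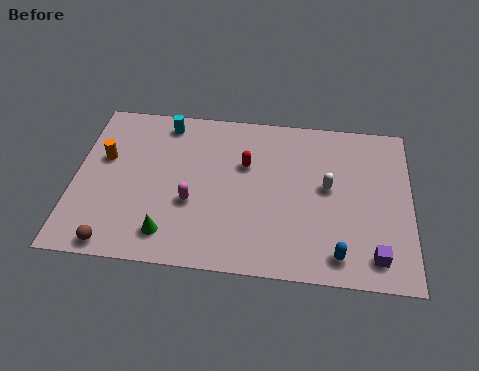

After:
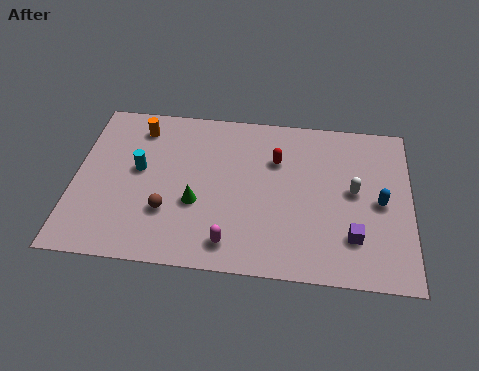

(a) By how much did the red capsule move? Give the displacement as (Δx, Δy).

(1.3, 0.4)

From the two frames, the red capsule sits at roughly (7.2, 5.8) before and (8.5, 6.2) after.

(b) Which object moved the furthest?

the blue capsule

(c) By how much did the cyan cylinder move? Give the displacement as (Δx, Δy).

(-1.0, -2.8)

From the two frames, the cyan cylinder sits at roughly (3.7, 7.8) before and (2.7, 5.0) after.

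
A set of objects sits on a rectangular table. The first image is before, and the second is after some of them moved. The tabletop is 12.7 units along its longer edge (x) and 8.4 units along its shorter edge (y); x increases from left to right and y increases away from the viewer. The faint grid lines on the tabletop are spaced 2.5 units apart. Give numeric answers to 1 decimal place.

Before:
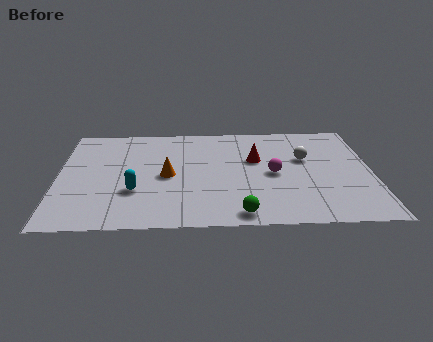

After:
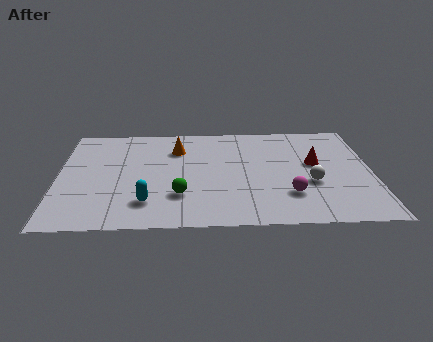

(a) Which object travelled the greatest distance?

the green sphere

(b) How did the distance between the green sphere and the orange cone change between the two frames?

-0.4

The distance was about 4.2 in the first image and 3.8 in the second, so they moved 0.4 units closer together.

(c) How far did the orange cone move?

2.2

From (4.4, 4.0) to (4.8, 6.2), the orange cone covered √(0.4² + 2.2²) ≈ 2.2 units.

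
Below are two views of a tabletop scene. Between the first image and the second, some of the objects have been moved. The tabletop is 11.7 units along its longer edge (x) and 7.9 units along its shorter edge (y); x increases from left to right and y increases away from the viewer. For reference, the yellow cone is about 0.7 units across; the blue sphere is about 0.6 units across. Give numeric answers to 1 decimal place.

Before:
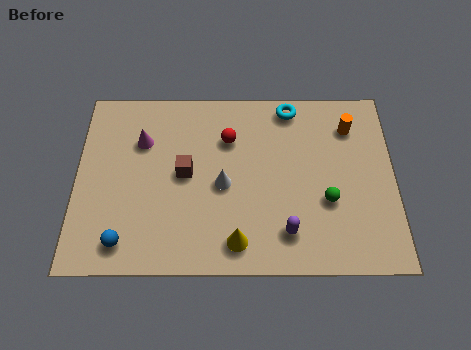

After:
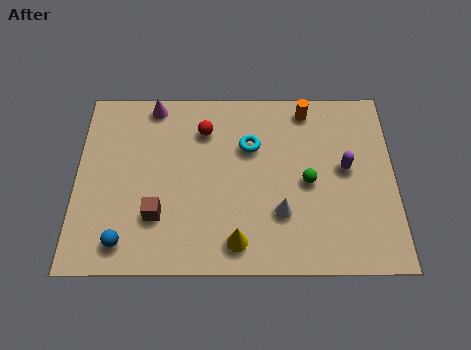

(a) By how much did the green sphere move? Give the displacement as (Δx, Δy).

(-0.7, 0.8)

The green sphere was at about (9.2, 2.9) and moved to about (8.5, 3.7).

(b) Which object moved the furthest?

the purple capsule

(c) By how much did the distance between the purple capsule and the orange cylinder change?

-2.1

They were about 5.1 units apart before and 3.0 after — 2.1 units closer together.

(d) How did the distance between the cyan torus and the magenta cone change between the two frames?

-1.7

Before: roughly 5.7 units apart; after: 4.0. That's 1.7 units closer together.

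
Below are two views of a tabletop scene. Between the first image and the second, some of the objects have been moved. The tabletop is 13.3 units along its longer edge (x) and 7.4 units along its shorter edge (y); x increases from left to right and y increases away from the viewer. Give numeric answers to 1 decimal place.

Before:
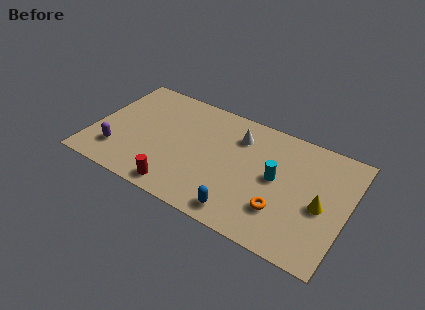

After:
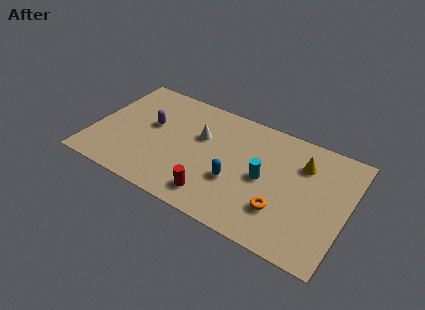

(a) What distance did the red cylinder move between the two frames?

1.8

The red cylinder was near (4.9, 0.9) before and (6.7, 1.3) after, so it travelled √(1.8² + 0.4²) ≈ 1.8 units.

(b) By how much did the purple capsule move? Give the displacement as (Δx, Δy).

(1.4, 2.5)

From the two frames, the purple capsule sits at roughly (1.5, 1.8) before and (2.9, 4.3) after.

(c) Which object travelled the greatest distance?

the purple capsule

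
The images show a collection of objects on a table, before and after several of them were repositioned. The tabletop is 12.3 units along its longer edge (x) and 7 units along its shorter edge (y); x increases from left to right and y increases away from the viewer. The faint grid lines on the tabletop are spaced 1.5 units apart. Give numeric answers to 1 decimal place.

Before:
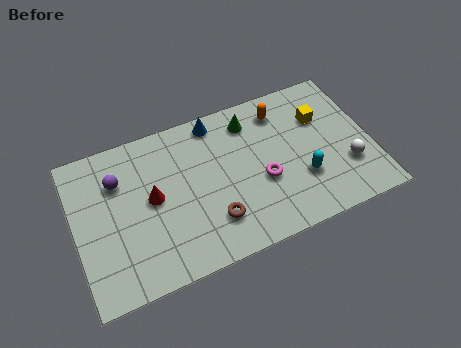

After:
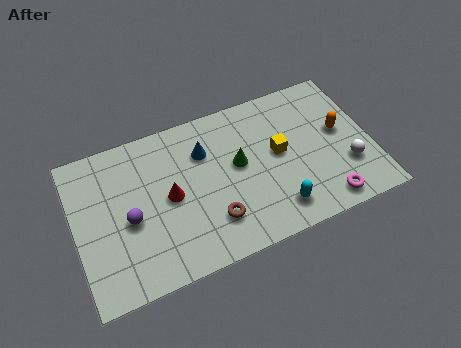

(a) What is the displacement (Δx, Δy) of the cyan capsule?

(-1.2, -1.0)

The cyan capsule was at about (9.3, 2.3) and moved to about (8.1, 1.3).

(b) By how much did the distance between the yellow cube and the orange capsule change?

+0.8

They were about 1.8 units apart before and 2.6 after — 0.8 units further apart.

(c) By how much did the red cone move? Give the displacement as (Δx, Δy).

(0.7, -0.2)

From the two frames, the red cone sits at roughly (3.2, 3.7) before and (3.9, 3.5) after.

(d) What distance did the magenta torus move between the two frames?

3.1

The magenta torus was near (7.7, 2.8) before and (10.1, 0.9) after, so it travelled √(2.4² + 1.9²) ≈ 3.1 units.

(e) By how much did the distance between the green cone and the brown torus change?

-1.9

They were about 4.4 units apart before and 2.5 after — 1.9 units closer together.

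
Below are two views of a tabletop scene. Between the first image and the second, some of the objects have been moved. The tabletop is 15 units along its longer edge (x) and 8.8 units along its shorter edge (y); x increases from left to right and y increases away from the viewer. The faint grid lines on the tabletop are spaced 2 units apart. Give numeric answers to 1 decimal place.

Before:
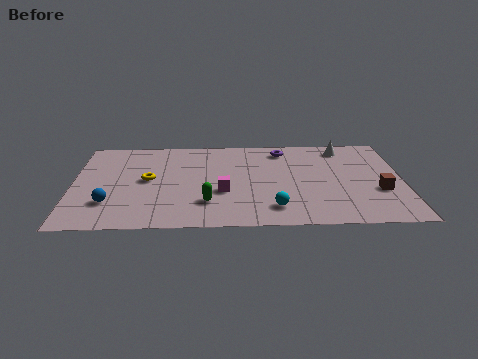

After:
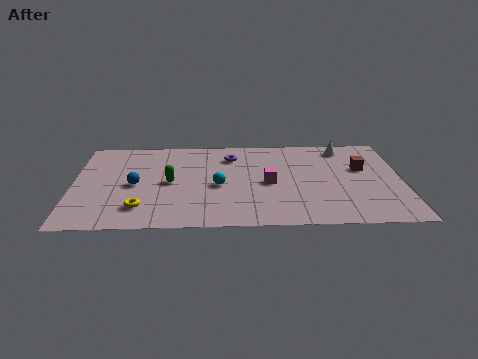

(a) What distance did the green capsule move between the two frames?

2.6

From (6.1, 2.3) to (4.4, 4.3), the green capsule covered √(1.7² + 2.0²) ≈ 2.6 units.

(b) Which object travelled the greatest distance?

the cyan sphere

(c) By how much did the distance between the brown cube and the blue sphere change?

-1.7

The distance was about 12.2 in the first image and 10.5 in the second, so they moved 1.7 units closer together.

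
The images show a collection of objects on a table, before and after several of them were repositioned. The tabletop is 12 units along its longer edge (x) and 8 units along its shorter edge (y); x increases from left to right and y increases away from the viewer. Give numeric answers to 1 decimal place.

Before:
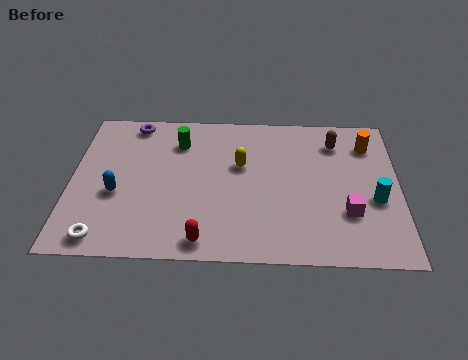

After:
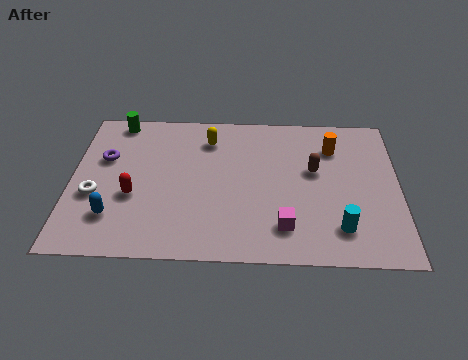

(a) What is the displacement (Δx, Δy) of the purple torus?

(-1.0, -2.0)

The purple torus started near (2.2, 7.1) and ended near (1.2, 5.1).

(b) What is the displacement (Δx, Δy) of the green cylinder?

(-2.3, 1.1)

From the two frames, the green cylinder sits at roughly (3.9, 6.1) before and (1.6, 7.2) after.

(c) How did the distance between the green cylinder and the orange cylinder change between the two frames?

+1.1

Before: roughly 7.0 units apart; after: 8.1. That's 1.1 units further apart.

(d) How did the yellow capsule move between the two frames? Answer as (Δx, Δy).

(-1.2, 1.4)

The yellow capsule was at about (6.2, 4.9) and moved to about (5.0, 6.3).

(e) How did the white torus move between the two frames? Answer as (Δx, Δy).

(-0.4, 2.2)

The white torus was at about (1.3, 0.9) and moved to about (0.9, 3.1).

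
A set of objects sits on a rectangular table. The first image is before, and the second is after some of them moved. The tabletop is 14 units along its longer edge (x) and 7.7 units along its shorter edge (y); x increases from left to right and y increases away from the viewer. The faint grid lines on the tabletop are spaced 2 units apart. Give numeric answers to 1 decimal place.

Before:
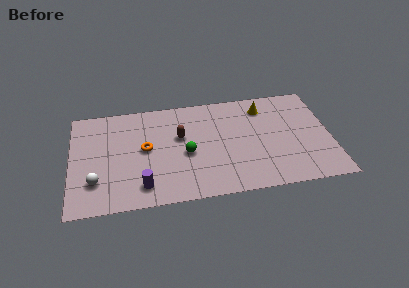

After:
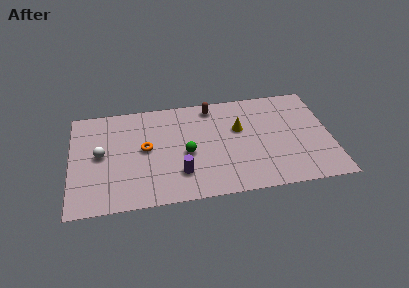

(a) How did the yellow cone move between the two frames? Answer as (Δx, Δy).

(-1.4, -1.4)

From the two frames, the yellow cone sits at roughly (10.5, 6.2) before and (9.1, 4.8) after.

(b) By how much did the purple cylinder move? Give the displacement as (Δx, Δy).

(2.0, 0.6)

From the two frames, the purple cylinder sits at roughly (3.8, 1.4) before and (5.8, 2.0) after.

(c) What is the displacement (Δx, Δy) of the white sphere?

(0.3, 1.9)

From the two frames, the white sphere sits at roughly (1.3, 2.1) before and (1.6, 4.0) after.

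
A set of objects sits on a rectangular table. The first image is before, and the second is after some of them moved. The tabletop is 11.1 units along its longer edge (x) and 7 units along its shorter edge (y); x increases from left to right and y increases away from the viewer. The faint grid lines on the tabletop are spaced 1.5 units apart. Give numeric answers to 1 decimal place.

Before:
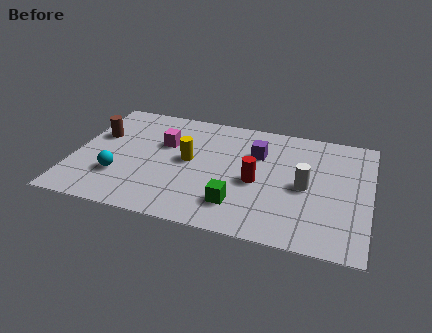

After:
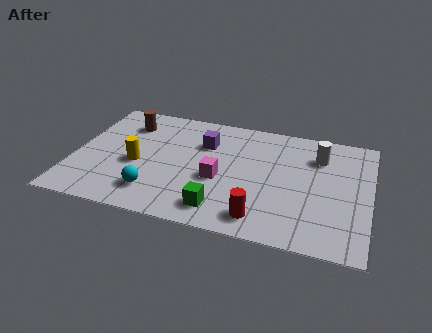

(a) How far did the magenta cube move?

2.7

The magenta cube moved from about (3.3, 4.5) to (5.5, 2.9), a distance of √(2.2² + 1.6²) ≈ 2.7.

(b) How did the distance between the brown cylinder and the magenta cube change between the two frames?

+2.0

Before: roughly 2.5 units apart; after: 4.5. That's 2.0 units further apart.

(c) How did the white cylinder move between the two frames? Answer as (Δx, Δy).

(0.4, 1.9)

From the two frames, the white cylinder sits at roughly (8.7, 3.3) before and (9.1, 5.2) after.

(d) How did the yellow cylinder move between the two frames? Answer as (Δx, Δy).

(-1.9, -0.7)

From the two frames, the yellow cylinder sits at roughly (4.3, 3.7) before and (2.4, 3.0) after.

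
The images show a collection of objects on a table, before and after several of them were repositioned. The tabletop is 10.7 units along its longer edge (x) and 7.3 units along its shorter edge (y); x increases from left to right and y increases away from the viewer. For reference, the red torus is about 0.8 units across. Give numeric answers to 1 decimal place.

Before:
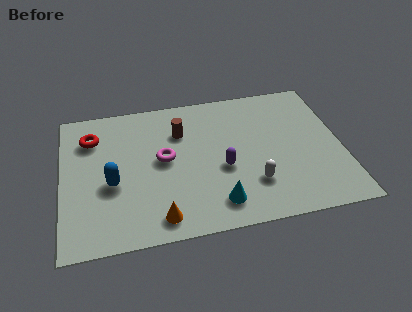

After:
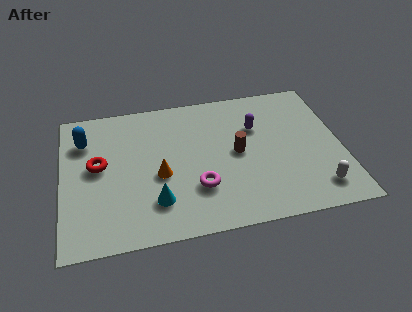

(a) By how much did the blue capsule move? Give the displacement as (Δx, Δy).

(-1.0, 2.4)

From the two frames, the blue capsule sits at roughly (1.9, 3.0) before and (0.9, 5.4) after.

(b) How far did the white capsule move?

2.5

From (7.2, 2.0) to (9.6, 1.3), the white capsule covered √(2.4² + 0.7²) ≈ 2.5 units.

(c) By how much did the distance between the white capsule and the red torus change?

+1.7

They were about 6.9 units apart before and 8.6 after — 1.7 units further apart.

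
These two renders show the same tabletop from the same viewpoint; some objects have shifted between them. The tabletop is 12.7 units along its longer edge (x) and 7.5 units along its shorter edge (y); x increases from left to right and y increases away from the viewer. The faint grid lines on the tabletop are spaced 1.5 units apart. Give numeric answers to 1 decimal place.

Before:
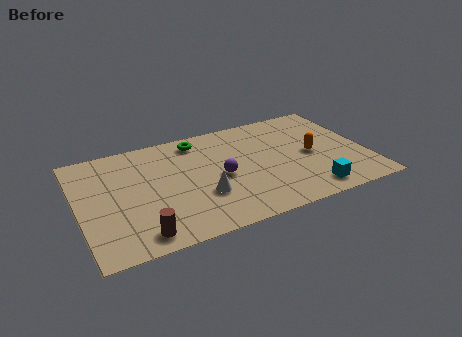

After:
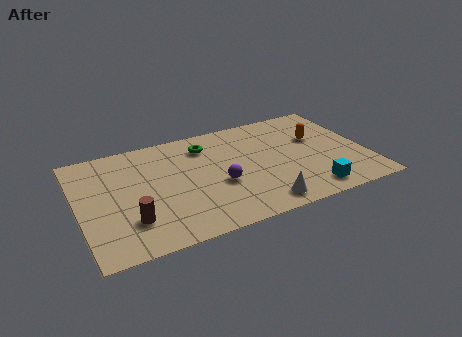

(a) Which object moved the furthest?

the white cone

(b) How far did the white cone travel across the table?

2.8

The white cone was near (5.3, 2.5) before and (7.7, 1.0) after, so it travelled √(2.4² + 1.5²) ≈ 2.8 units.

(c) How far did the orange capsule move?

1.2

The orange capsule moved from about (10.3, 3.6) to (10.7, 4.7), a distance of √(0.4² + 1.1²) ≈ 1.2.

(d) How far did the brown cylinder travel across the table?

1.0

The brown cylinder was near (2.4, 1.0) before and (2.1, 2.0) after, so it travelled √(0.3² + 1.0²) ≈ 1.0 units.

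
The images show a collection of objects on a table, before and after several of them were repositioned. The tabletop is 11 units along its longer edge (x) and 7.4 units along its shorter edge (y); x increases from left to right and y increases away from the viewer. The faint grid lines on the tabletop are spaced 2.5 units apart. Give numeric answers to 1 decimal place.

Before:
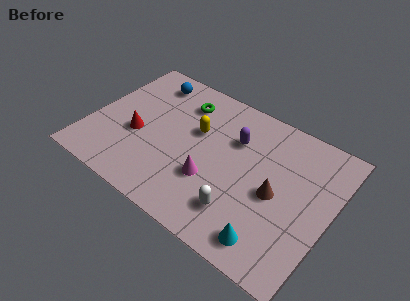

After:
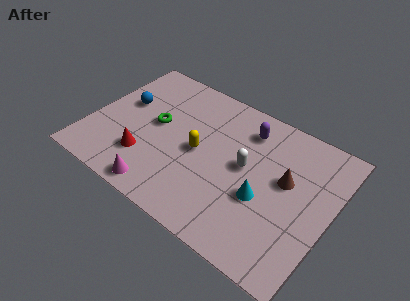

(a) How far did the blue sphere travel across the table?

2.0

The blue sphere moved from about (2.1, 6.2) to (1.3, 4.4), a distance of √(0.8² + 1.8²) ≈ 2.0.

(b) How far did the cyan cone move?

1.9

The cyan cone was near (8.8, 1.1) before and (8.1, 2.9) after, so it travelled √(0.7² + 1.8²) ≈ 1.9 units.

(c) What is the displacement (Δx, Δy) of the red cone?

(0.6, -1.0)

The red cone was at about (2.2, 3.0) and moved to about (2.8, 2.0).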